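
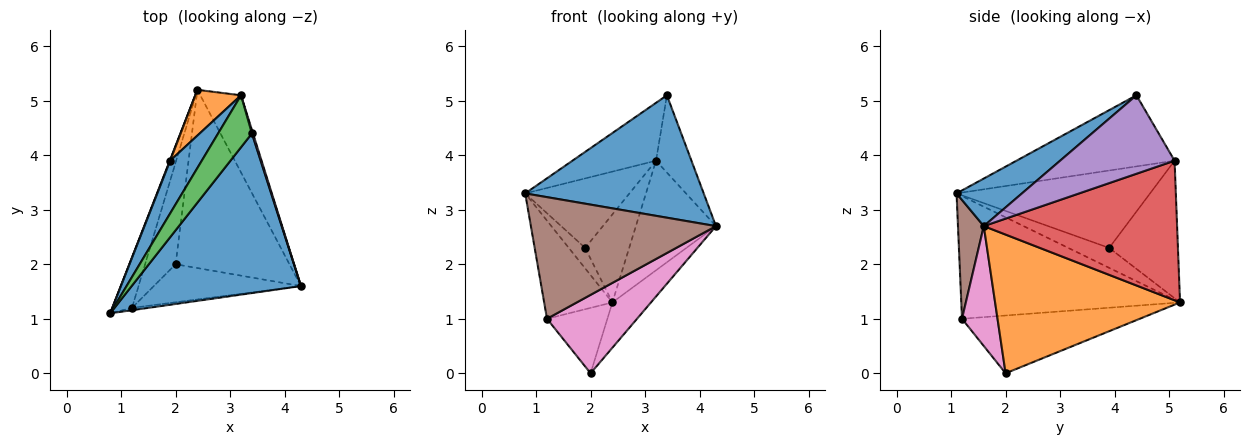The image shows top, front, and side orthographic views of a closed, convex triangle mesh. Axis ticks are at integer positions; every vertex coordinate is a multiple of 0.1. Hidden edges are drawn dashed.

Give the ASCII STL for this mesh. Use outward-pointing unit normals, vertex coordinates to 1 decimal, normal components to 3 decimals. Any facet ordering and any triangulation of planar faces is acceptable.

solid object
 facet normal 0.218 -0.594 0.775
  outer loop
   vertex 3.4 4.4 5.1
   vertex 0.8 1.1 3.3
   vertex 4.3 1.6 2.7
  endloop
 endfacet
 facet normal 0.763 0.159 -0.626
  outer loop
   vertex 2.0 2.0 0.0
   vertex 2.4 5.2 1.3
   vertex 4.3 1.6 2.7
  endloop
 endfacet
 facet normal -0.815 0.431 0.387
  outer loop
   vertex 3.2 5.1 3.9
   vertex 0.8 1.1 3.3
   vertex 3.4 4.4 5.1
  endloop
 endfacet
 facet normal 0.892 0.370 -0.260
  outer loop
   vertex 3.2 5.1 3.9
   vertex 4.3 1.6 2.7
   vertex 2.4 5.2 1.3
  endloop
 endfacet
 facet normal 0.955 0.296 0.013
  outer loop
   vertex 3.2 5.1 3.9
   vertex 3.4 4.4 5.1
   vertex 4.3 1.6 2.7
  endloop
 endfacet
 facet normal 0.138 -0.990 -0.019
  outer loop
   vertex 1.2 1.2 1.0
   vertex 4.3 1.6 2.7
   vertex 0.8 1.1 3.3
  endloop
 endfacet
 facet normal 0.335 -0.848 -0.411
  outer loop
   vertex 1.2 1.2 1.0
   vertex 2.0 2.0 0.0
   vertex 4.3 1.6 2.7
  endloop
 endfacet
 facet normal -0.944 0.294 -0.151
  outer loop
   vertex 1.2 1.2 1.0
   vertex 0.8 1.1 3.3
   vertex 2.4 5.2 1.3
  endloop
 endfacet
 facet normal -0.847 0.288 -0.447
  outer loop
   vertex 1.2 1.2 1.0
   vertex 2.4 5.2 1.3
   vertex 2.0 2.0 0.0
  endloop
 endfacet
 facet normal -0.928 0.371 0.019
  outer loop
   vertex 1.9 3.9 2.3
   vertex 2.4 5.2 1.3
   vertex 0.8 1.1 3.3
  endloop
 endfacet
 facet normal -0.828 0.446 0.338
  outer loop
   vertex 1.9 3.9 2.3
   vertex 0.8 1.1 3.3
   vertex 3.2 5.1 3.9
  endloop
 endfacet
 facet normal -0.811 0.519 0.270
  outer loop
   vertex 1.9 3.9 2.3
   vertex 3.2 5.1 3.9
   vertex 2.4 5.2 1.3
  endloop
 endfacet
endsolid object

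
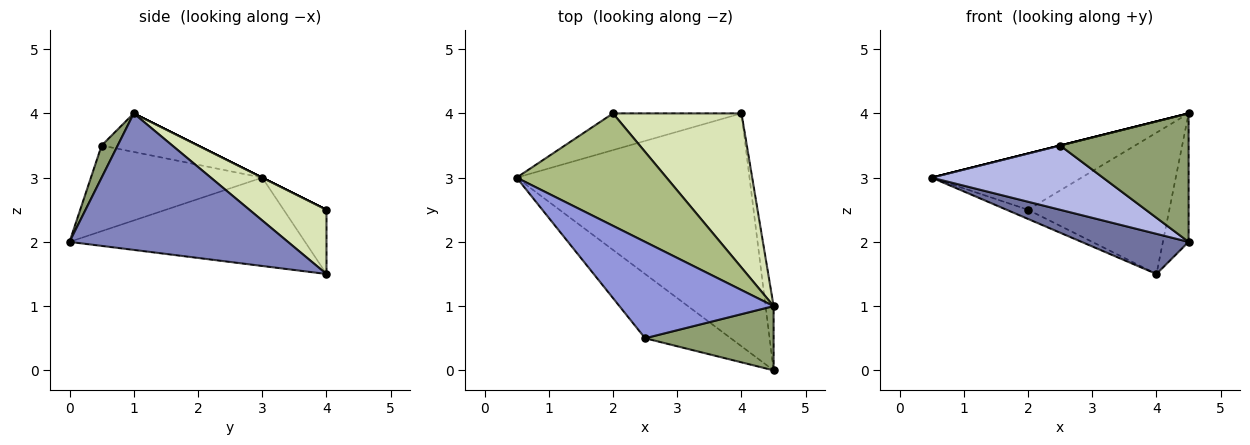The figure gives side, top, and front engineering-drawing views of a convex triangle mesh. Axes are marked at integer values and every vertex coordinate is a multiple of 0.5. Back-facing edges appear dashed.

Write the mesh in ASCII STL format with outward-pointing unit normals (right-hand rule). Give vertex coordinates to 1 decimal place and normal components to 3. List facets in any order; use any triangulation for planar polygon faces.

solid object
 facet normal -0.350 -0.159 -0.923
  outer loop
   vertex 4.5 0.0 2.0
   vertex 0.5 3.0 3.0
   vertex 4.0 4.0 1.5
  endloop
 endfacet
 facet normal 0.991 0.117 -0.058
  outer loop
   vertex 4.5 0.0 2.0
   vertex 4.0 4.0 1.5
   vertex 4.5 1.0 4.0
  endloop
 endfacet
 facet normal -0.243 0.000 0.970
  outer loop
   vertex 2.5 0.5 3.5
   vertex 4.5 1.0 4.0
   vertex 0.5 3.0 3.0
  endloop
 endfacet
 facet normal -0.577 -0.577 -0.577
  outer loop
   vertex 2.5 0.5 3.5
   vertex 0.5 3.0 3.0
   vertex 4.5 0.0 2.0
  endloop
 endfacet
 facet normal 0.111 -0.889 0.444
  outer loop
   vertex 2.5 0.5 3.5
   vertex 4.5 0.0 2.0
   vertex 4.5 1.0 4.0
  endloop
 endfacet
 facet normal 0.000 0.447 0.894
  outer loop
   vertex 2.0 4.0 2.5
   vertex 0.5 3.0 3.0
   vertex 4.5 1.0 4.0
  endloop
 endfacet
 facet normal -0.436 0.218 -0.873
  outer loop
   vertex 2.0 4.0 2.5
   vertex 4.0 4.0 1.5
   vertex 0.5 3.0 3.0
  endloop
 endfacet
 facet normal 0.346 0.634 0.692
  outer loop
   vertex 2.0 4.0 2.5
   vertex 4.5 1.0 4.0
   vertex 4.0 4.0 1.5
  endloop
 endfacet
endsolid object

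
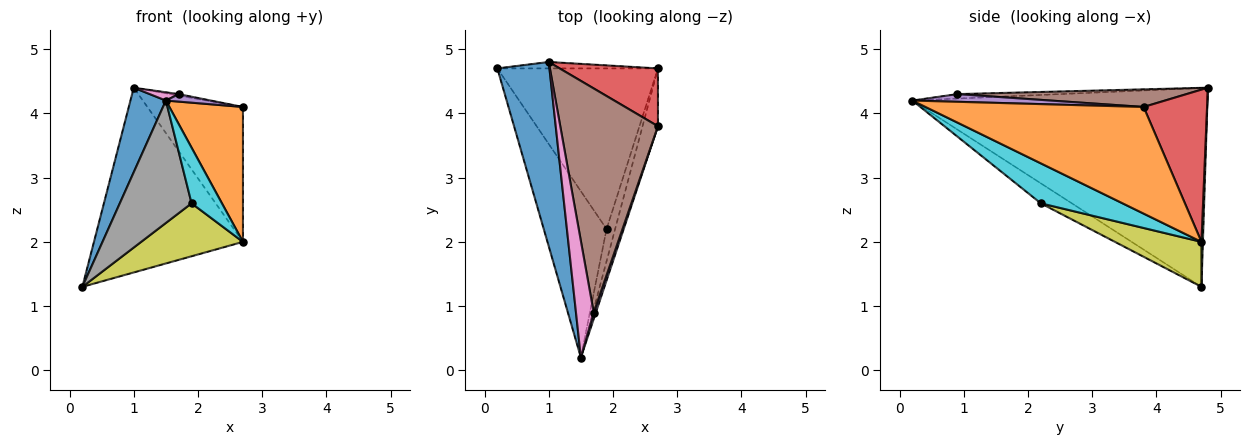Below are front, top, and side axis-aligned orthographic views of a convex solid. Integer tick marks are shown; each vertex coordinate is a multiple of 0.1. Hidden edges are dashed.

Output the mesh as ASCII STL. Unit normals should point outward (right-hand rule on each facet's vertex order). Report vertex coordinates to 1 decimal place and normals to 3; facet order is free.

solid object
 facet normal -0.961 -0.115 0.252
  outer loop
   vertex 1.0 4.8 4.4
   vertex 0.2 4.7 1.3
   vertex 1.5 0.2 4.2
  endloop
 endfacet
 facet normal 0.939 -0.317 -0.136
  outer loop
   vertex 2.7 4.7 2.0
   vertex 2.7 3.8 4.1
   vertex 1.5 0.2 4.2
  endloop
 endfacet
 facet normal 0.010 0.999 -0.035
  outer loop
   vertex 2.7 4.7 2.0
   vertex 0.2 4.7 1.3
   vertex 1.0 4.8 4.4
  endloop
 endfacet
 facet normal 0.521 0.785 0.336
  outer loop
   vertex 2.7 4.7 2.0
   vertex 1.0 4.8 4.4
   vertex 2.7 3.8 4.1
  endloop
 endfacet
 facet normal 0.919 -0.299 0.256
  outer loop
   vertex 1.7 0.9 4.3
   vertex 1.5 0.2 4.2
   vertex 2.7 3.8 4.1
  endloop
 endfacet
 facet normal 0.178 0.007 0.984
  outer loop
   vertex 1.7 0.9 4.3
   vertex 2.7 3.8 4.1
   vertex 1.0 4.8 4.4
  endloop
 endfacet
 facet normal -0.244 -0.069 0.967
  outer loop
   vertex 1.7 0.9 4.3
   vertex 1.0 4.8 4.4
   vertex 1.5 0.2 4.2
  endloop
 endfacet
 facet normal -0.248 -0.574 -0.780
  outer loop
   vertex 1.9 2.2 2.6
   vertex 1.5 0.2 4.2
   vertex 0.2 4.7 1.3
  endloop
 endfacet
 facet normal 0.257 -0.303 -0.918
  outer loop
   vertex 1.9 2.2 2.6
   vertex 0.2 4.7 1.3
   vertex 2.7 4.7 2.0
  endloop
 endfacet
 facet normal 0.919 -0.341 -0.197
  outer loop
   vertex 1.9 2.2 2.6
   vertex 2.7 4.7 2.0
   vertex 1.5 0.2 4.2
  endloop
 endfacet
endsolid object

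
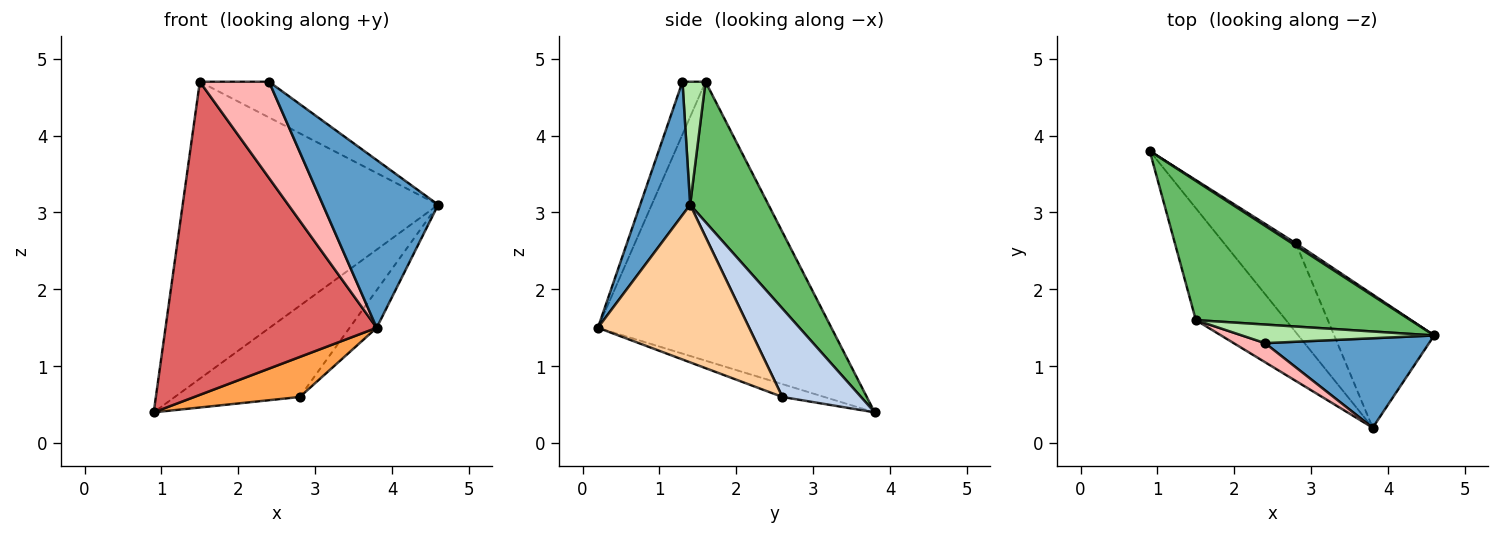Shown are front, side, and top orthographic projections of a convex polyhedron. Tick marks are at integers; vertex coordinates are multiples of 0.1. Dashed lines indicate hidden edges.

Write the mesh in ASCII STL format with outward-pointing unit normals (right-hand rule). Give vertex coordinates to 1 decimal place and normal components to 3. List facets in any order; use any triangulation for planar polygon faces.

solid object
 facet normal 0.357 -0.824 0.440
  outer loop
   vertex 2.4 1.3 4.7
   vertex 3.8 0.2 1.5
   vertex 4.6 1.4 3.1
  endloop
 endfacet
 facet normal 0.532 0.846 0.023
  outer loop
   vertex 2.8 2.6 0.6
   vertex 0.9 3.8 0.4
   vertex 4.6 1.4 3.1
  endloop
 endfacet
 facet normal -0.161 -0.405 -0.900
  outer loop
   vertex 2.8 2.6 0.6
   vertex 3.8 0.2 1.5
   vertex 0.9 3.8 0.4
  endloop
 endfacet
 facet normal 0.835 0.149 -0.530
  outer loop
   vertex 2.8 2.6 0.6
   vertex 4.6 1.4 3.1
   vertex 3.8 0.2 1.5
  endloop
 endfacet
 facet normal 0.267 0.872 0.409
  outer loop
   vertex 1.5 1.6 4.7
   vertex 4.6 1.4 3.1
   vertex 0.9 3.8 0.4
  endloop
 endfacet
 facet normal 0.284 0.851 0.443
  outer loop
   vertex 1.5 1.6 4.7
   vertex 2.4 1.3 4.7
   vertex 4.6 1.4 3.1
  endloop
 endfacet
 facet normal -0.721 -0.652 -0.233
  outer loop
   vertex 1.5 1.6 4.7
   vertex 0.9 3.8 0.4
   vertex 3.8 0.2 1.5
  endloop
 endfacet
 facet normal -0.311 -0.932 0.185
  outer loop
   vertex 1.5 1.6 4.7
   vertex 3.8 0.2 1.5
   vertex 2.4 1.3 4.7
  endloop
 endfacet
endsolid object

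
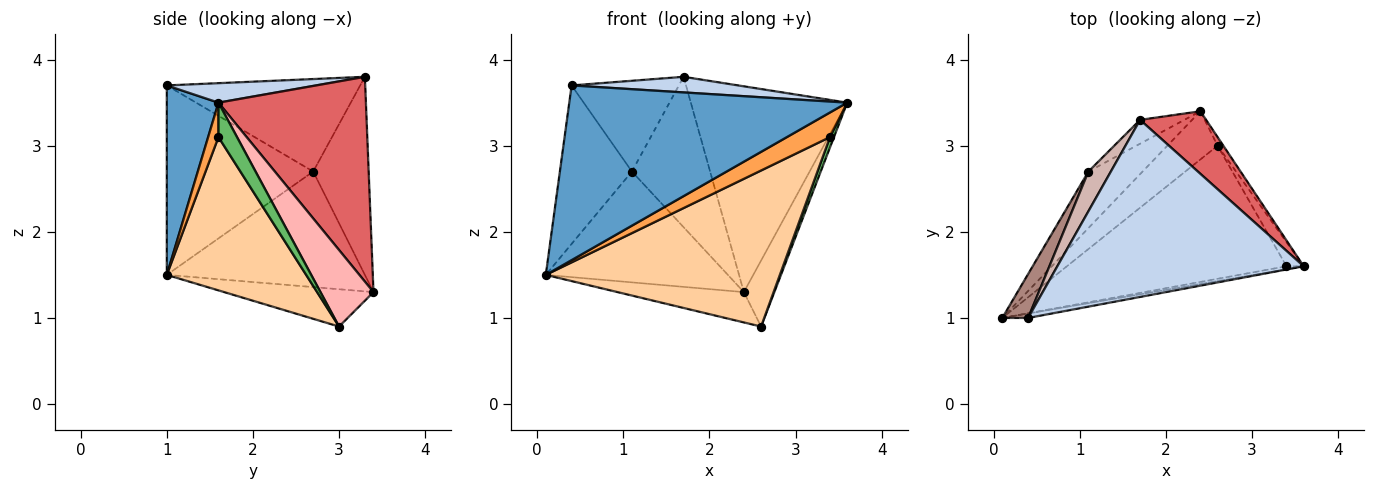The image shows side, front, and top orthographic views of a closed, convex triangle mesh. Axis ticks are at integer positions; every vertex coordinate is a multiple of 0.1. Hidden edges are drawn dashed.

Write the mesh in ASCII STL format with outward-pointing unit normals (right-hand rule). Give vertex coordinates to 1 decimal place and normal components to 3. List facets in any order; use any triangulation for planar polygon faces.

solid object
 facet normal 0.183 -0.983 -0.025
  outer loop
   vertex 0.4 1.0 3.7
   vertex 0.1 1.0 1.5
   vertex 3.6 1.6 3.5
  endloop
 endfacet
 facet normal 0.078 -0.088 0.993
  outer loop
   vertex 0.4 1.0 3.7
   vertex 3.6 1.6 3.5
   vertex 1.7 3.3 3.8
  endloop
 endfacet
 facet normal 0.232 -0.966 -0.116
  outer loop
   vertex 3.4 1.6 3.1
   vertex 3.6 1.6 3.5
   vertex 0.1 1.0 1.5
  endloop
 endfacet
 facet normal 0.413 -0.693 -0.591
  outer loop
   vertex 3.4 1.6 3.1
   vertex 0.1 1.0 1.5
   vertex 2.6 3.0 0.9
  endloop
 endfacet
 facet normal 0.878 -0.188 -0.439
  outer loop
   vertex 3.4 1.6 3.1
   vertex 2.6 3.0 0.9
   vertex 3.6 1.6 3.5
  endloop
 endfacet
 facet normal -0.532 0.450 -0.717
  outer loop
   vertex 2.4 3.4 1.3
   vertex 2.6 3.0 0.9
   vertex 0.1 1.0 1.5
  endloop
 endfacet
 facet normal 0.670 0.710 0.216
  outer loop
   vertex 2.4 3.4 1.3
   vertex 1.7 3.3 3.8
   vertex 3.6 1.6 3.5
  endloop
 endfacet
 facet normal 0.865 0.497 -0.065
  outer loop
   vertex 2.4 3.4 1.3
   vertex 3.6 1.6 3.5
   vertex 2.6 3.0 0.9
  endloop
 endfacet
 facet normal -0.696 0.640 -0.326
  outer loop
   vertex 1.1 2.7 2.7
   vertex 2.4 3.4 1.3
   vertex 0.1 1.0 1.5
  endloop
 endfacet
 facet normal -0.574 0.809 -0.128
  outer loop
   vertex 1.1 2.7 2.7
   vertex 1.7 3.3 3.8
   vertex 2.4 3.4 1.3
  endloop
 endfacet
 facet normal -0.891 0.438 0.121
  outer loop
   vertex 1.1 2.7 2.7
   vertex 0.1 1.0 1.5
   vertex 0.4 1.0 3.7
  endloop
 endfacet
 facet normal -0.855 0.474 0.208
  outer loop
   vertex 1.1 2.7 2.7
   vertex 0.4 1.0 3.7
   vertex 1.7 3.3 3.8
  endloop
 endfacet
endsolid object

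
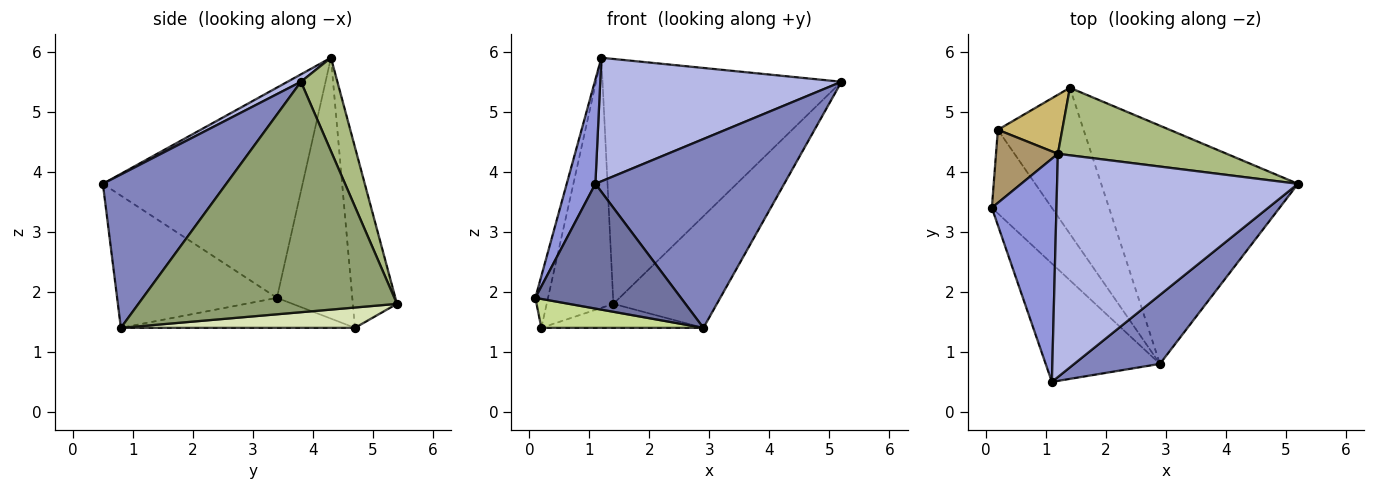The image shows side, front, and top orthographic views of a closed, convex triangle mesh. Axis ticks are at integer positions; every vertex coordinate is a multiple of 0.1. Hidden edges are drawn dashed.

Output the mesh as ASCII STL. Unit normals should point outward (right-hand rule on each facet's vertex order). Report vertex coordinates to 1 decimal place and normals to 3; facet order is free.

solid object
 facet normal -0.623 -0.568 -0.538
  outer loop
   vertex 2.9 0.8 1.4
   vertex 1.1 0.5 3.8
   vertex 0.1 3.4 1.9
  endloop
 endfacet
 facet normal 0.523 -0.801 0.292
  outer loop
   vertex 2.9 0.8 1.4
   vertex 5.2 3.8 5.5
   vertex 1.1 0.5 3.8
  endloop
 endfacet
 facet normal -0.947 -0.136 0.291
  outer loop
   vertex 1.2 4.3 5.9
   vertex 0.1 3.4 1.9
   vertex 1.1 0.5 3.8
  endloop
 endfacet
 facet normal 0.027 -0.484 0.875
  outer loop
   vertex 1.2 4.3 5.9
   vertex 1.1 0.5 3.8
   vertex 5.2 3.8 5.5
  endloop
 endfacet
 facet normal 0.728 0.291 -0.621
  outer loop
   vertex 1.4 5.4 1.8
   vertex 5.2 3.8 5.5
   vertex 2.9 0.8 1.4
  endloop
 endfacet
 facet normal 0.146 0.954 0.263
  outer loop
   vertex 1.4 5.4 1.8
   vertex 1.2 4.3 5.9
   vertex 5.2 3.8 5.5
  endloop
 endfacet
 facet normal -0.427 -0.296 -0.854
  outer loop
   vertex 0.2 4.7 1.4
   vertex 2.9 0.8 1.4
   vertex 0.1 3.4 1.9
  endloop
 endfacet
 facet normal 0.228 0.158 -0.961
  outer loop
   vertex 0.2 4.7 1.4
   vertex 1.4 5.4 1.8
   vertex 2.9 0.8 1.4
  endloop
 endfacet
 facet normal -0.960 0.161 0.228
  outer loop
   vertex 0.2 4.7 1.4
   vertex 0.1 3.4 1.9
   vertex 1.2 4.3 5.9
  endloop
 endfacet
 facet normal -0.542 0.818 0.193
  outer loop
   vertex 0.2 4.7 1.4
   vertex 1.2 4.3 5.9
   vertex 1.4 5.4 1.8
  endloop
 endfacet
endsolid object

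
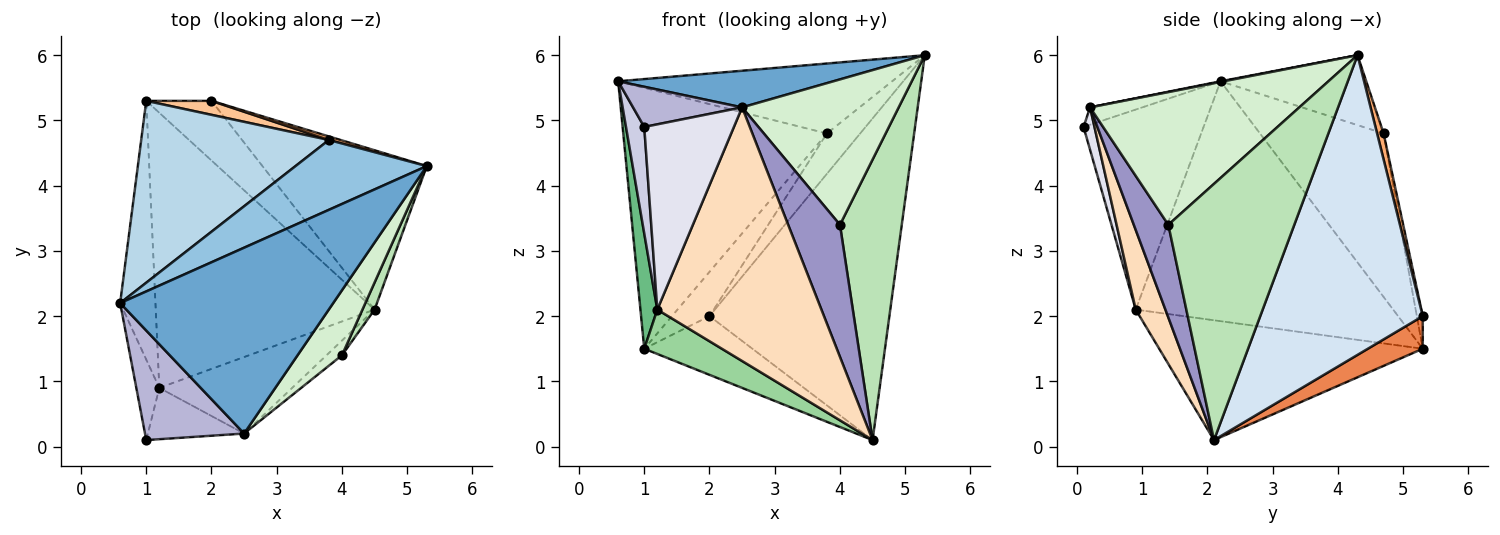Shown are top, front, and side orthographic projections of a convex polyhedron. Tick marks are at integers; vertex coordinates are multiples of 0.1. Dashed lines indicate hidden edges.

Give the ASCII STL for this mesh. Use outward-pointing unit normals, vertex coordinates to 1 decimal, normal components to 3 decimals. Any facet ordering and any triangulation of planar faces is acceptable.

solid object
 facet normal 0.003 -0.193 0.981
  outer loop
   vertex 2.5 0.2 5.2
   vertex 5.3 4.3 6.0
   vertex 0.6 2.2 5.6
  endloop
 endfacet
 facet normal -0.352 0.662 0.661
  outer loop
   vertex 3.8 4.7 4.8
   vertex 0.6 2.2 5.6
   vertex 5.3 4.3 6.0
  endloop
 endfacet
 facet normal -0.446 0.734 0.512
  outer loop
   vertex 3.8 4.7 4.8
   vertex 1.0 5.3 1.5
   vertex 0.6 2.2 5.6
  endloop
 endfacet
 facet normal 0.629 0.696 -0.345
  outer loop
   vertex 2.0 5.3 2.0
   vertex 5.3 4.3 6.0
   vertex 4.5 2.1 0.1
  endloop
 endfacet
 facet normal 0.336 0.661 -0.671
  outer loop
   vertex 2.0 5.3 2.0
   vertex 4.5 2.1 0.1
   vertex 1.0 5.3 1.5
  endloop
 endfacet
 facet normal 0.192 0.978 0.086
  outer loop
   vertex 2.0 5.3 2.0
   vertex 3.8 4.7 4.8
   vertex 5.3 4.3 6.0
  endloop
 endfacet
 facet normal -0.149 0.943 0.298
  outer loop
   vertex 2.0 5.3 2.0
   vertex 1.0 5.3 1.5
   vertex 3.8 4.7 4.8
  endloop
 endfacet
 facet normal 0.171 -0.943 -0.285
  outer loop
   vertex 1.2 0.9 2.1
   vertex 4.5 2.1 0.1
   vertex 2.5 0.2 5.2
  endloop
 endfacet
 facet normal -0.987 -0.065 -0.145
  outer loop
   vertex 1.2 0.9 2.1
   vertex 0.6 2.2 5.6
   vertex 1.0 5.3 1.5
  endloop
 endfacet
 facet normal -0.475 -0.140 -0.869
  outer loop
   vertex 1.2 0.9 2.1
   vertex 1.0 5.3 1.5
   vertex 4.5 2.1 0.1
  endloop
 endfacet
 facet normal 0.897 -0.440 0.043
  outer loop
   vertex 4.0 1.4 3.4
   vertex 4.5 2.1 0.1
   vertex 5.3 4.3 6.0
  endloop
 endfacet
 facet normal 0.773 -0.579 0.259
  outer loop
   vertex 4.0 1.4 3.4
   vertex 5.3 4.3 6.0
   vertex 2.5 0.2 5.2
  endloop
 endfacet
 facet normal 0.552 -0.829 -0.092
  outer loop
   vertex 4.0 1.4 3.4
   vertex 2.5 0.2 5.2
   vertex 4.5 2.1 0.1
  endloop
 endfacet
 facet normal -0.163 -0.340 0.926
  outer loop
   vertex 1.0 0.1 4.9
   vertex 2.5 0.2 5.2
   vertex 0.6 2.2 5.6
  endloop
 endfacet
 facet normal -0.982 -0.149 -0.113
  outer loop
   vertex 1.0 0.1 4.9
   vertex 0.6 2.2 5.6
   vertex 1.2 0.9 2.1
  endloop
 endfacet
 facet normal 0.117 -0.957 -0.265
  outer loop
   vertex 1.0 0.1 4.9
   vertex 1.2 0.9 2.1
   vertex 2.5 0.2 5.2
  endloop
 endfacet
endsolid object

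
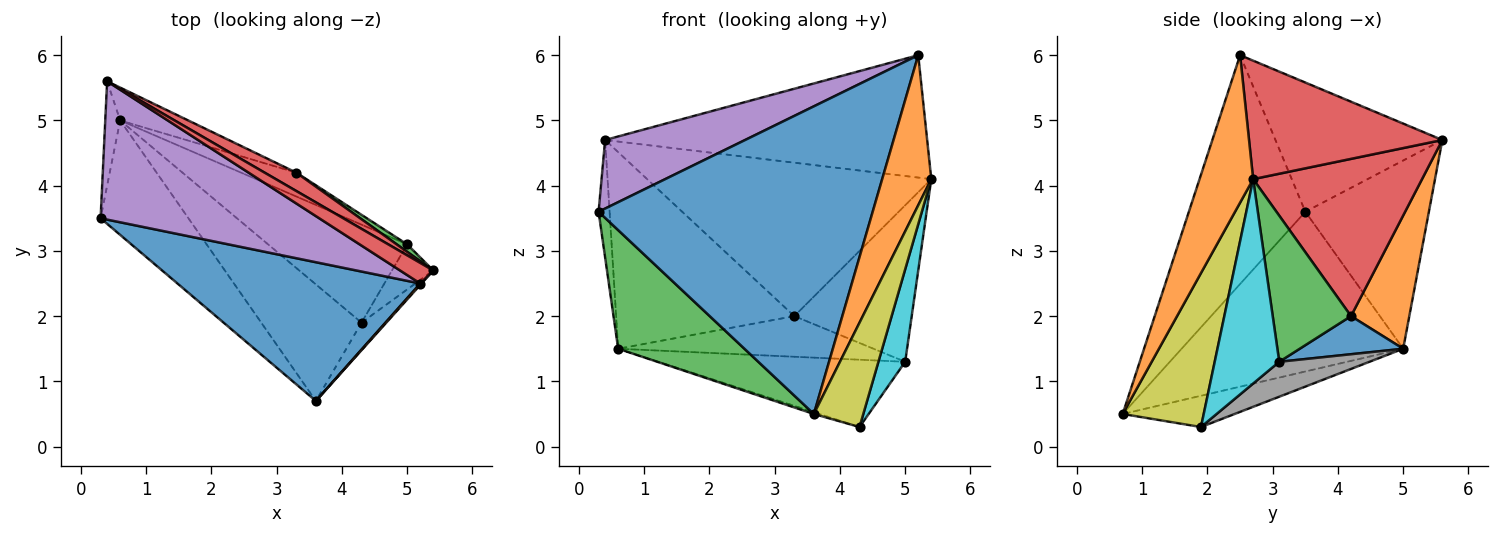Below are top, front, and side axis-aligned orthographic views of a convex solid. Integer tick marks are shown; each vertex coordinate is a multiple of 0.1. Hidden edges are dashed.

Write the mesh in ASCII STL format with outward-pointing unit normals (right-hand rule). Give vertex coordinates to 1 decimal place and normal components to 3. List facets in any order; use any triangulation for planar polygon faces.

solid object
 facet normal -0.361 -0.850 0.383
  outer loop
   vertex 5.2 2.5 6.0
   vertex 0.3 3.5 3.6
   vertex 3.6 0.7 0.5
  endloop
 endfacet
 facet normal 0.737 -0.675 0.007
  outer loop
   vertex 5.2 2.5 6.0
   vertex 3.6 0.7 0.5
   vertex 5.4 2.7 4.1
  endloop
 endfacet
 facet normal -0.784 -0.447 -0.431
  outer loop
   vertex 0.6 5.0 1.5
   vertex 3.6 0.7 0.5
   vertex 0.3 3.5 3.6
  endloop
 endfacet
 facet normal 0.509 0.849 0.143
  outer loop
   vertex 0.4 5.6 4.7
   vertex 5.2 2.5 6.0
   vertex 5.4 2.7 4.1
  endloop
 endfacet
 facet normal -0.468 -0.392 0.792
  outer loop
   vertex 0.4 5.6 4.7
   vertex 0.3 3.5 3.6
   vertex 5.2 2.5 6.0
  endloop
 endfacet
 facet normal -0.993 0.088 -0.079
  outer loop
   vertex 0.4 5.6 4.7
   vertex 0.6 5.0 1.5
   vertex 0.3 3.5 3.6
  endloop
 endfacet
 facet normal -0.298 0.014 -0.955
  outer loop
   vertex 4.3 1.9 0.3
   vertex 3.6 0.7 0.5
   vertex 0.6 5.0 1.5
  endloop
 endfacet
 facet normal 0.203 0.554 -0.807
  outer loop
   vertex 4.3 1.9 0.3
   vertex 0.6 5.0 1.5
   vertex 5.0 3.1 1.3
  endloop
 endfacet
 facet normal 0.846 -0.516 -0.136
  outer loop
   vertex 4.3 1.9 0.3
   vertex 5.4 2.7 4.1
   vertex 3.6 0.7 0.5
  endloop
 endfacet
 facet normal 0.908 -0.377 -0.184
  outer loop
   vertex 4.3 1.9 0.3
   vertex 5.0 3.1 1.3
   vertex 5.4 2.7 4.1
  endloop
 endfacet
 facet normal 0.330 0.814 -0.478
  outer loop
   vertex 3.3 4.2 2.0
   vertex 5.0 3.1 1.3
   vertex 0.6 5.0 1.5
  endloop
 endfacet
 facet normal 0.307 0.939 -0.157
  outer loop
   vertex 3.3 4.2 2.0
   vertex 0.6 5.0 1.5
   vertex 0.4 5.6 4.7
  endloop
 endfacet
 facet normal 0.554 0.831 0.040
  outer loop
   vertex 3.3 4.2 2.0
   vertex 5.4 2.7 4.1
   vertex 5.0 3.1 1.3
  endloop
 endfacet
 facet normal 0.508 0.855 0.103
  outer loop
   vertex 3.3 4.2 2.0
   vertex 0.4 5.6 4.7
   vertex 5.4 2.7 4.1
  endloop
 endfacet
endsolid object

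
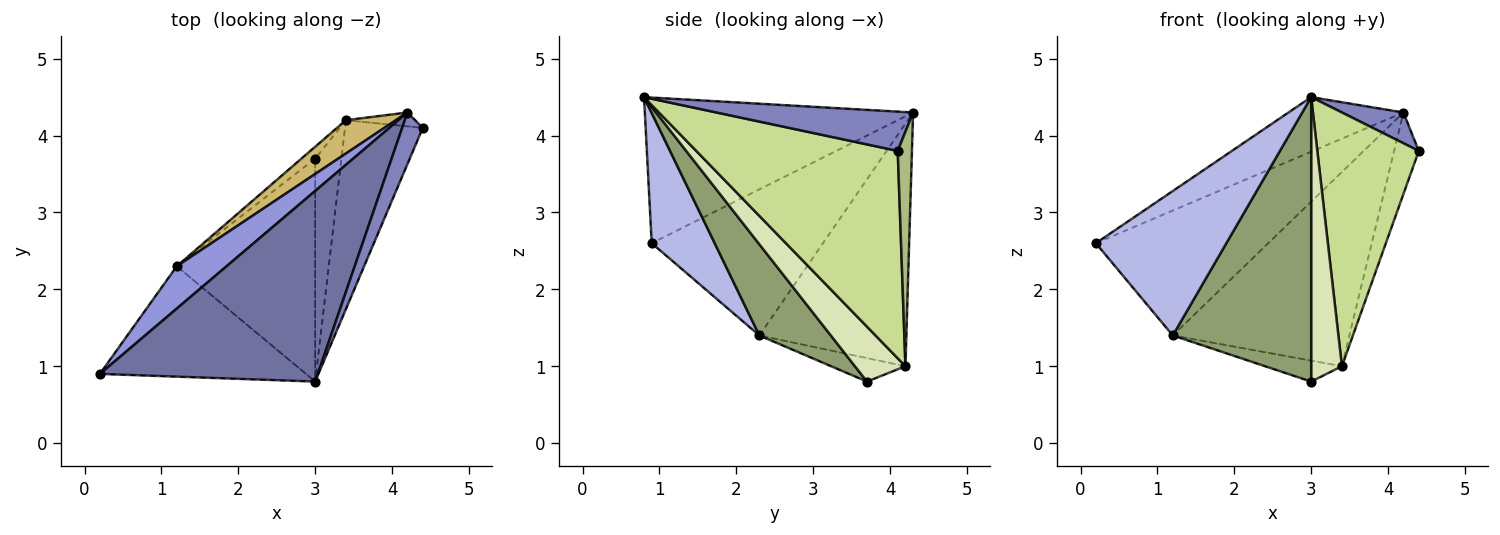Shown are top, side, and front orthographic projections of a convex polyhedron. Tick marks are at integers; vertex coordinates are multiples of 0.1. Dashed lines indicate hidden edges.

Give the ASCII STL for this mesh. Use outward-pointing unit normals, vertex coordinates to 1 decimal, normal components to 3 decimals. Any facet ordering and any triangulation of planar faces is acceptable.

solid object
 facet normal -0.541 0.232 0.809
  outer loop
   vertex 4.2 4.3 4.3
   vertex 0.2 0.9 2.6
   vertex 3.0 0.8 4.5
  endloop
 endfacet
 facet normal 0.853 -0.267 0.448
  outer loop
   vertex 4.2 4.3 4.3
   vertex 3.0 0.8 4.5
   vertex 4.4 4.1 3.8
  endloop
 endfacet
 facet normal -0.685 0.690 0.233
  outer loop
   vertex 1.2 2.3 1.4
   vertex 0.2 0.9 2.6
   vertex 4.2 4.3 4.3
  endloop
 endfacet
 facet normal 0.358 -0.742 -0.567
  outer loop
   vertex 1.2 2.3 1.4
   vertex 3.0 0.8 4.5
   vertex 0.2 0.9 2.6
  endloop
 endfacet
 facet normal 0.377 -0.729 -0.571
  outer loop
   vertex 1.2 2.3 1.4
   vertex 3.0 3.7 0.8
   vertex 3.0 0.8 4.5
  endloop
 endfacet
 facet normal 0.493 0.857 -0.146
  outer loop
   vertex 3.4 4.2 1.0
   vertex 4.2 4.3 4.3
   vertex 4.4 4.1 3.8
  endloop
 endfacet
 facet normal 0.847 -0.427 -0.318
  outer loop
   vertex 3.4 4.2 1.0
   vertex 4.4 4.1 3.8
   vertex 3.0 0.8 4.5
  endloop
 endfacet
 facet normal 0.791 -0.482 -0.378
  outer loop
   vertex 3.4 4.2 1.0
   vertex 3.0 0.8 4.5
   vertex 3.0 3.7 0.8
  endloop
 endfacet
 facet normal -0.644 0.666 -0.377
  outer loop
   vertex 3.4 4.2 1.0
   vertex 3.0 3.7 0.8
   vertex 1.2 2.3 1.4
  endloop
 endfacet
 facet normal -0.634 0.762 0.131
  outer loop
   vertex 3.4 4.2 1.0
   vertex 1.2 2.3 1.4
   vertex 4.2 4.3 4.3
  endloop
 endfacet
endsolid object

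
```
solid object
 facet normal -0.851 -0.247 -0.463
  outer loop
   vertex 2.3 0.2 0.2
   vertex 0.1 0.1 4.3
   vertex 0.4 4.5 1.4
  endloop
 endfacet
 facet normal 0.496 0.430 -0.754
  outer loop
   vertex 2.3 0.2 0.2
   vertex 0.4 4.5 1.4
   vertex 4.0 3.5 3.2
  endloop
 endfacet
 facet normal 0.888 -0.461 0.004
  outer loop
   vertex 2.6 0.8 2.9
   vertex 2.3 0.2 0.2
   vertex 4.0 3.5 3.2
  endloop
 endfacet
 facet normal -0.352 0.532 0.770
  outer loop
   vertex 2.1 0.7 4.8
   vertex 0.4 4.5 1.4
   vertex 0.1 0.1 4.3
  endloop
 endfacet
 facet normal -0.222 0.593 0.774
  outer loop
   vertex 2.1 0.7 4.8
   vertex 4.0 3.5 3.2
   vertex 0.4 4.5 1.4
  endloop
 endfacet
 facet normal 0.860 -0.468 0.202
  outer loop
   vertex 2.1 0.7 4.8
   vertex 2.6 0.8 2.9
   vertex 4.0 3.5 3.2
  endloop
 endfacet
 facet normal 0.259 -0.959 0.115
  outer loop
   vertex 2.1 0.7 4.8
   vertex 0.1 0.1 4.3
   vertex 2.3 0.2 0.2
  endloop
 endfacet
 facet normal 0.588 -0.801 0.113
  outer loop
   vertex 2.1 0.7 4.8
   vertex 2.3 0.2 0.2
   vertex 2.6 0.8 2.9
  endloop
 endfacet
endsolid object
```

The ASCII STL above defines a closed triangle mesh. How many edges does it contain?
12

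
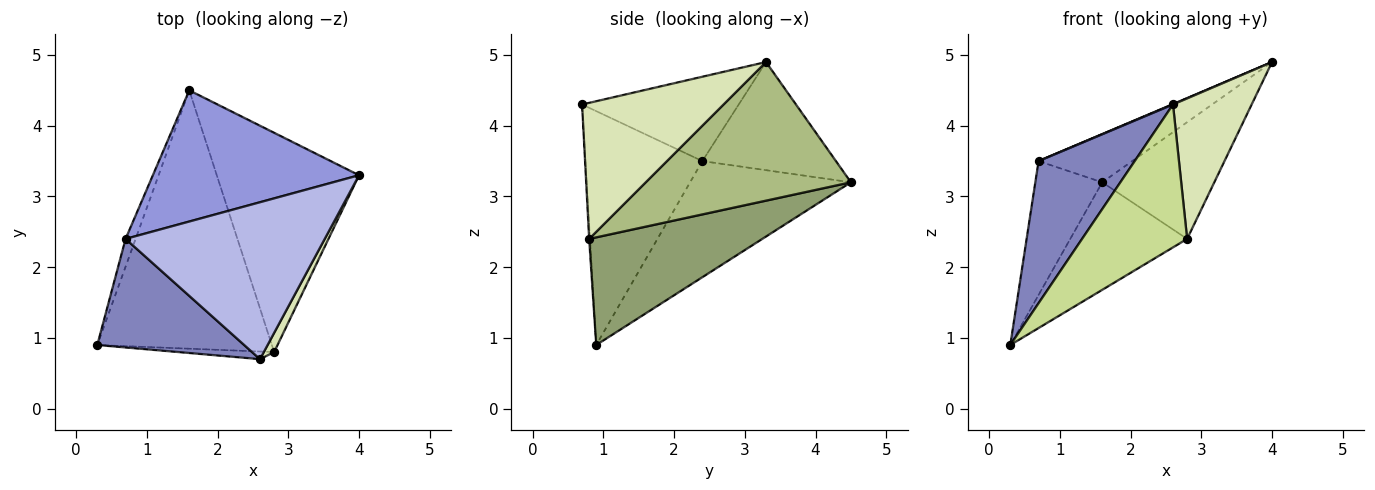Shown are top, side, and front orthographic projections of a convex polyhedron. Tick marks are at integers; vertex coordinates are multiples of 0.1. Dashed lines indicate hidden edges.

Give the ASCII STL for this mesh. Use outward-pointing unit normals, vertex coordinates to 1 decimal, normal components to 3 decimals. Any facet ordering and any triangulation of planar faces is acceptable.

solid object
 facet normal -0.920 0.383 -0.079
  outer loop
   vertex 0.7 2.4 3.5
   vertex 1.6 4.5 3.2
   vertex 0.3 0.9 0.9
  endloop
 endfacet
 facet normal -0.695 -0.571 0.437
  outer loop
   vertex 0.7 2.4 3.5
   vertex 0.3 0.9 0.9
   vertex 2.6 0.7 4.3
  endloop
 endfacet
 facet normal -0.442 0.310 0.842
  outer loop
   vertex 0.7 2.4 3.5
   vertex 4.0 3.3 4.9
   vertex 1.6 4.5 3.2
  endloop
 endfacet
 facet normal -0.390 -0.003 0.921
  outer loop
   vertex 0.7 2.4 3.5
   vertex 2.6 0.7 4.3
   vertex 4.0 3.3 4.9
  endloop
 endfacet
 facet normal 0.495 0.334 -0.802
  outer loop
   vertex 2.8 0.8 2.4
   vertex 0.3 0.9 0.9
   vertex 1.6 4.5 3.2
  endloop
 endfacet
 facet normal 0.652 0.356 -0.669
  outer loop
   vertex 2.8 0.8 2.4
   vertex 1.6 4.5 3.2
   vertex 4.0 3.3 4.9
  endloop
 endfacet
 facet normal -0.008 -0.999 -0.053
  outer loop
   vertex 2.8 0.8 2.4
   vertex 2.6 0.7 4.3
   vertex 0.3 0.9 0.9
  endloop
 endfacet
 facet normal 0.872 -0.485 0.066
  outer loop
   vertex 2.8 0.8 2.4
   vertex 4.0 3.3 4.9
   vertex 2.6 0.7 4.3
  endloop
 endfacet
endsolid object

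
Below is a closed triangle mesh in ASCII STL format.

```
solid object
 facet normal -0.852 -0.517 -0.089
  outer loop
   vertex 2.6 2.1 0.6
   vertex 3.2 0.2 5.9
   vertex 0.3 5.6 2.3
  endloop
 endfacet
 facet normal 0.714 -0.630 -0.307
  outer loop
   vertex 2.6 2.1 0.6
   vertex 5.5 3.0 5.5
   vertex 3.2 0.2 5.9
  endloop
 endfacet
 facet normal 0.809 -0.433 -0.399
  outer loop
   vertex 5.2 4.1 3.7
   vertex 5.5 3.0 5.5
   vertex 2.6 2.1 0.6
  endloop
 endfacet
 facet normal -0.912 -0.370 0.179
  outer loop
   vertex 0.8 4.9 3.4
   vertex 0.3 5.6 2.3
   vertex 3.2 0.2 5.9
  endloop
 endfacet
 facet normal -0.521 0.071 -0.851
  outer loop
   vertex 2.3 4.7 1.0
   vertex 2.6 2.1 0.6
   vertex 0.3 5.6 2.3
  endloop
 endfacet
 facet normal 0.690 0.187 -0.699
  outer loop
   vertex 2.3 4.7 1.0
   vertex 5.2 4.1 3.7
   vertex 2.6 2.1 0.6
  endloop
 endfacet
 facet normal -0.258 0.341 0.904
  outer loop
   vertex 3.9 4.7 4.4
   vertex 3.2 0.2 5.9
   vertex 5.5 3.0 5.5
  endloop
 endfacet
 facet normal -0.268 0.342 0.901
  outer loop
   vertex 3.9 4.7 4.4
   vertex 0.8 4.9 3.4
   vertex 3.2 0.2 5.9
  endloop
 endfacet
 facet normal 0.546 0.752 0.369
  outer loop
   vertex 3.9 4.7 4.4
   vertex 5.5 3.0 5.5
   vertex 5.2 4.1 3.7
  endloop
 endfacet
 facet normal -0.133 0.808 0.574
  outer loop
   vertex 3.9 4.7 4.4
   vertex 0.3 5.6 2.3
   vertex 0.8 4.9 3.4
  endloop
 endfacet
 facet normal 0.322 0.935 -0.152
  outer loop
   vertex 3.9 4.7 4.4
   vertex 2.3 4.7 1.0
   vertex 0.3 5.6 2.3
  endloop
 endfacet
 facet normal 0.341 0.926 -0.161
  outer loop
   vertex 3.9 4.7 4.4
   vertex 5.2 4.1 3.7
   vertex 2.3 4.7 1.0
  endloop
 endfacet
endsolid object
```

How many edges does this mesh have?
18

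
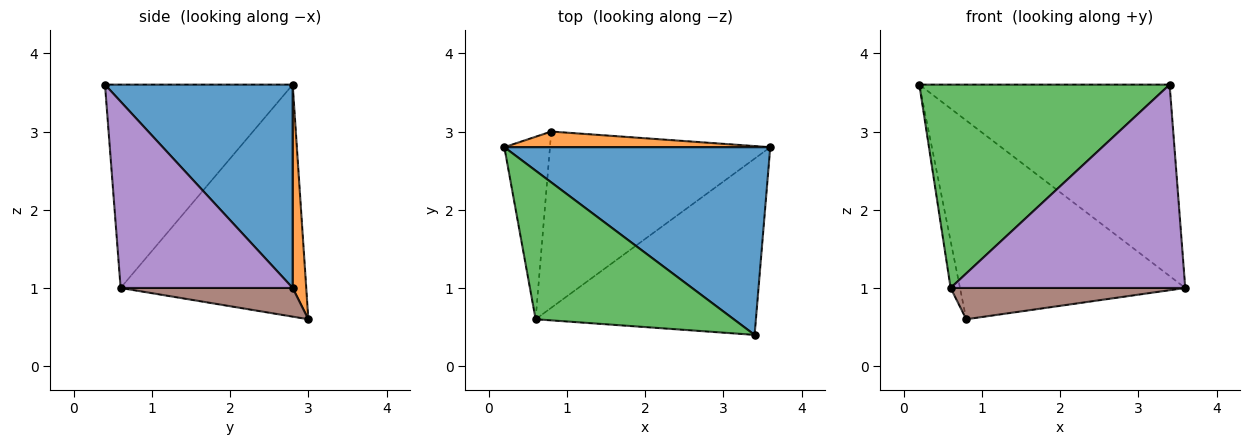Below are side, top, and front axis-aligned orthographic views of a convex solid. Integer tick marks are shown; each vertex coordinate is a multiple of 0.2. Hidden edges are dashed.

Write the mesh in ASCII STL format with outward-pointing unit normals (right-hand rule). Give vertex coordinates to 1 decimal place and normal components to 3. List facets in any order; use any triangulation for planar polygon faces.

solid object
 facet normal 0.472 0.629 0.617
  outer loop
   vertex 3.4 0.4 3.6
   vertex 3.6 2.8 1.0
   vertex 0.2 2.8 3.6
  endloop
 endfacet
 facet normal 0.060 0.995 0.078
  outer loop
   vertex 0.8 3.0 0.6
   vertex 0.2 2.8 3.6
   vertex 3.6 2.8 1.0
  endloop
 endfacet
 facet normal -0.518 -0.691 0.505
  outer loop
   vertex 0.6 0.6 1.0
   vertex 3.4 0.4 3.6
   vertex 0.2 2.8 3.6
  endloop
 endfacet
 facet normal -0.980 0.050 -0.193
  outer loop
   vertex 0.6 0.6 1.0
   vertex 0.2 2.8 3.6
   vertex 0.8 3.0 0.6
  endloop
 endfacet
 facet normal 0.485 -0.661 -0.573
  outer loop
   vertex 0.6 0.6 1.0
   vertex 3.6 2.8 1.0
   vertex 3.4 0.4 3.6
  endloop
 endfacet
 facet normal 0.127 -0.173 -0.977
  outer loop
   vertex 0.6 0.6 1.0
   vertex 0.8 3.0 0.6
   vertex 3.6 2.8 1.0
  endloop
 endfacet
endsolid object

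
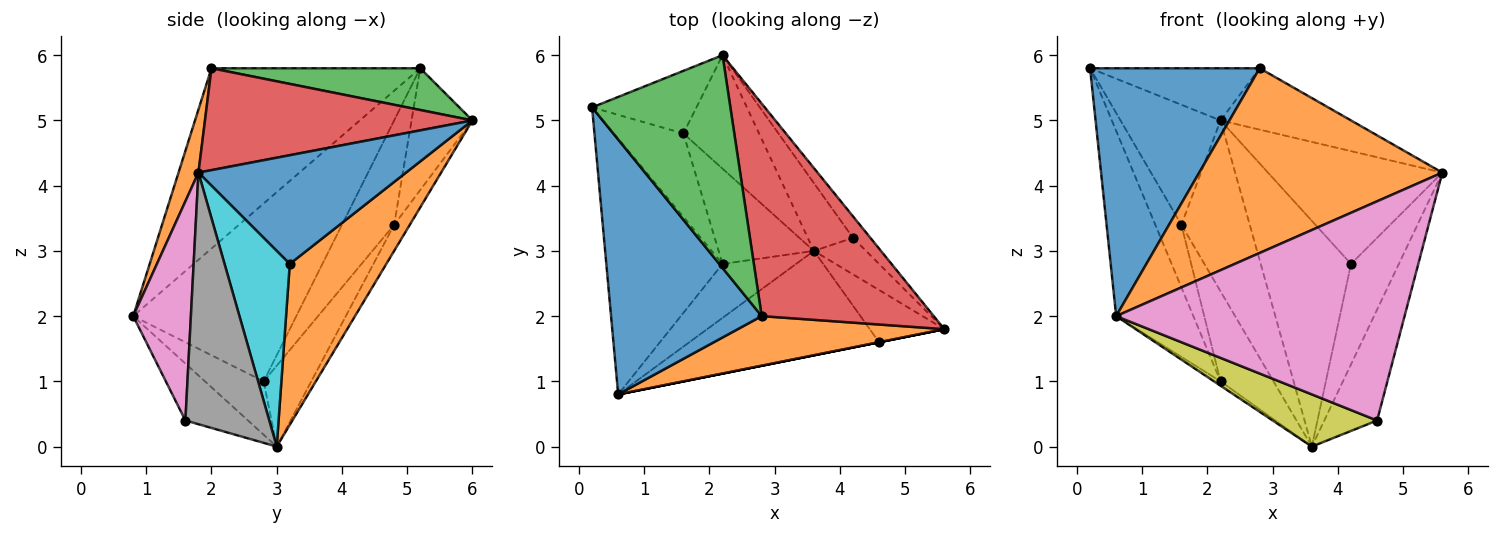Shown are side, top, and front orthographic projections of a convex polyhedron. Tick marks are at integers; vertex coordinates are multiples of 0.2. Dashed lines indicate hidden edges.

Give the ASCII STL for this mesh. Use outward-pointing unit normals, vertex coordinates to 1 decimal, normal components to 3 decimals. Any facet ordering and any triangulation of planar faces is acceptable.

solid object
 facet normal -0.651 -0.529 0.544
  outer loop
   vertex 2.8 2.0 5.8
   vertex 0.2 5.2 5.8
   vertex 0.6 0.8 2.0
  endloop
 endfacet
 facet normal 0.079 -0.963 0.258
  outer loop
   vertex 2.8 2.0 5.8
   vertex 0.6 0.8 2.0
   vertex 5.6 1.8 4.2
  endloop
 endfacet
 facet normal 0.281 0.229 0.932
  outer loop
   vertex 2.8 2.0 5.8
   vertex 2.2 6.0 5.0
   vertex 0.2 5.2 5.8
  endloop
 endfacet
 facet normal 0.494 0.241 0.835
  outer loop
   vertex 2.8 2.0 5.8
   vertex 5.6 1.8 4.2
   vertex 2.2 6.0 5.0
  endloop
 endfacet
 facet normal -0.778 0.368 -0.508
  outer loop
   vertex 2.2 2.8 1.0
   vertex 0.6 0.8 2.0
   vertex 0.2 5.2 5.8
  endloop
 endfacet
 facet normal -0.586 0.065 -0.808
  outer loop
   vertex 2.2 2.8 1.0
   vertex 3.6 3.0 0.0
   vertex 0.6 0.8 2.0
  endloop
 endfacet
 facet normal 0.196 -0.981 0.000
  outer loop
   vertex 4.6 1.6 0.4
   vertex 5.6 1.8 4.2
   vertex 0.6 0.8 2.0
  endloop
 endfacet
 facet normal 0.821 0.517 -0.243
  outer loop
   vertex 4.6 1.6 0.4
   vertex 3.6 3.0 0.0
   vertex 5.6 1.8 4.2
  endloop
 endfacet
 facet normal -0.259 -0.432 -0.864
  outer loop
   vertex 4.6 1.6 0.4
   vertex 0.6 0.8 2.0
   vertex 3.6 3.0 0.0
  endloop
 endfacet
 facet normal 0.788 0.578 -0.210
  outer loop
   vertex 4.2 3.2 2.8
   vertex 5.6 1.8 4.2
   vertex 3.6 3.0 0.0
  endloop
 endfacet
 facet normal 0.760 0.638 -0.122
  outer loop
   vertex 4.2 3.2 2.8
   vertex 2.2 6.0 5.0
   vertex 5.6 1.8 4.2
  endloop
 endfacet
 facet normal 0.715 0.669 -0.201
  outer loop
   vertex 4.2 3.2 2.8
   vertex 3.6 3.0 0.0
   vertex 2.2 6.0 5.0
  endloop
 endfacet
 facet normal -0.187 0.818 -0.543
  outer loop
   vertex 1.6 4.8 3.4
   vertex 2.2 6.0 5.0
   vertex 3.6 3.0 0.0
  endloop
 endfacet
 facet normal -0.525 0.585 -0.618
  outer loop
   vertex 1.6 4.8 3.4
   vertex 3.6 3.0 0.0
   vertex 2.2 2.8 1.0
  endloop
 endfacet
 facet normal -0.475 0.780 -0.407
  outer loop
   vertex 1.6 4.8 3.4
   vertex 0.2 5.2 5.8
   vertex 2.2 6.0 5.0
  endloop
 endfacet
 facet normal -0.768 0.384 -0.512
  outer loop
   vertex 1.6 4.8 3.4
   vertex 2.2 2.8 1.0
   vertex 0.2 5.2 5.8
  endloop
 endfacet
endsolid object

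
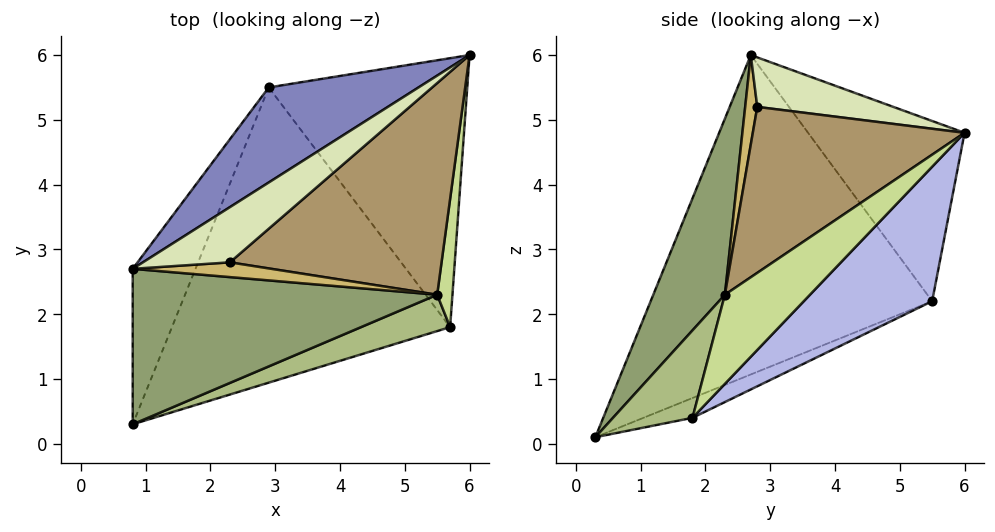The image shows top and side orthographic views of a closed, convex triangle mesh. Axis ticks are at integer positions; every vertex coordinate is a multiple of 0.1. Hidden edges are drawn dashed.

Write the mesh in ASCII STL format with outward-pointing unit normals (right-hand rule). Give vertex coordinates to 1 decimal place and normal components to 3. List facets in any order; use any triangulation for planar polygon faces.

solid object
 facet normal -0.887 0.428 -0.174
  outer loop
   vertex 2.9 5.5 2.2
   vertex 0.8 0.3 0.1
   vertex 0.8 2.7 6.0
  endloop
 endfacet
 facet normal -0.438 0.822 0.364
  outer loop
   vertex 2.9 5.5 2.2
   vertex 0.8 2.7 6.0
   vertex 6.0 6.0 4.8
  endloop
 endfacet
 facet normal -0.065 0.396 -0.916
  outer loop
   vertex 2.9 5.5 2.2
   vertex 5.7 1.8 0.4
   vertex 0.8 0.3 0.1
  endloop
 endfacet
 facet normal 0.432 0.637 -0.638
  outer loop
   vertex 2.9 5.5 2.2
   vertex 6.0 6.0 4.8
   vertex 5.7 1.8 0.4
  endloop
 endfacet
 facet normal 0.213 -0.905 0.368
  outer loop
   vertex 5.5 2.3 2.3
   vertex 0.8 2.7 6.0
   vertex 0.8 0.3 0.1
  endloop
 endfacet
 facet normal 0.266 -0.925 0.271
  outer loop
   vertex 5.5 2.3 2.3
   vertex 0.8 0.3 0.1
   vertex 5.7 1.8 0.4
  endloop
 endfacet
 facet normal 0.957 -0.240 0.164
  outer loop
   vertex 5.5 2.3 2.3
   vertex 5.7 1.8 0.4
   vertex 6.0 6.0 4.8
  endloop
 endfacet
 facet normal 0.449 -0.420 0.789
  outer loop
   vertex 2.3 2.8 5.2
   vertex 6.0 6.0 4.8
   vertex 0.8 2.7 6.0
  endloop
 endfacet
 facet normal 0.526 -0.524 0.670
  outer loop
   vertex 2.3 2.8 5.2
   vertex 5.5 2.3 2.3
   vertex 6.0 6.0 4.8
  endloop
 endfacet
 facet normal 0.314 -0.815 0.487
  outer loop
   vertex 2.3 2.8 5.2
   vertex 0.8 2.7 6.0
   vertex 5.5 2.3 2.3
  endloop
 endfacet
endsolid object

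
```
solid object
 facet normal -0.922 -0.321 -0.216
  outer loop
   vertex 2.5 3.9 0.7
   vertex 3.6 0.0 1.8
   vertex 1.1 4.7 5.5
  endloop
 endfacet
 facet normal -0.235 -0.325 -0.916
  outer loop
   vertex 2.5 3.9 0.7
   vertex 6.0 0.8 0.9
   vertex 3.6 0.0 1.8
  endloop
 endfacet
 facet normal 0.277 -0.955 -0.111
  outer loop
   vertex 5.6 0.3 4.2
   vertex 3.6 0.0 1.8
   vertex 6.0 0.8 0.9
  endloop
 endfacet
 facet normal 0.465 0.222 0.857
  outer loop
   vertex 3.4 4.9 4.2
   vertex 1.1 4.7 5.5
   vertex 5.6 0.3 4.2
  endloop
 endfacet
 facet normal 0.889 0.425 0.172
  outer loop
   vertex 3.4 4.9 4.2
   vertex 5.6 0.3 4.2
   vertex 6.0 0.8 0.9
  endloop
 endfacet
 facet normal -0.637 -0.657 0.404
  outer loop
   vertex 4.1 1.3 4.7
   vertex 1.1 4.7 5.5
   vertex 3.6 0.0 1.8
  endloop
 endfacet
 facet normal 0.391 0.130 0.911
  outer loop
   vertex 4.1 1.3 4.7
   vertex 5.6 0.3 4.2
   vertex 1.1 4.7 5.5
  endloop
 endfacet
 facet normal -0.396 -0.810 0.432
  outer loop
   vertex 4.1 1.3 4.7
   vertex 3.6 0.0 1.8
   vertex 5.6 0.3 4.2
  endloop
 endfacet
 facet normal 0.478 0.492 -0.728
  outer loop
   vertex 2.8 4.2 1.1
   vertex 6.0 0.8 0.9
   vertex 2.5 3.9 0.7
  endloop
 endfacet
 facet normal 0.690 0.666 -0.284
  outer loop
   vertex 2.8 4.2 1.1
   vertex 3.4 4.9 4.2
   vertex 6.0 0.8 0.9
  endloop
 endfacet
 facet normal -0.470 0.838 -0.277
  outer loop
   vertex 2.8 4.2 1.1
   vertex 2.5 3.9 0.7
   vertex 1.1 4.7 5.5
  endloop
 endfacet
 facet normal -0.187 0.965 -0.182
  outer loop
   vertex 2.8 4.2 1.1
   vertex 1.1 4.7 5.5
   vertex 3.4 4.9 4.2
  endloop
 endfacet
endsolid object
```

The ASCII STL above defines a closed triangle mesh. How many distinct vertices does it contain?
8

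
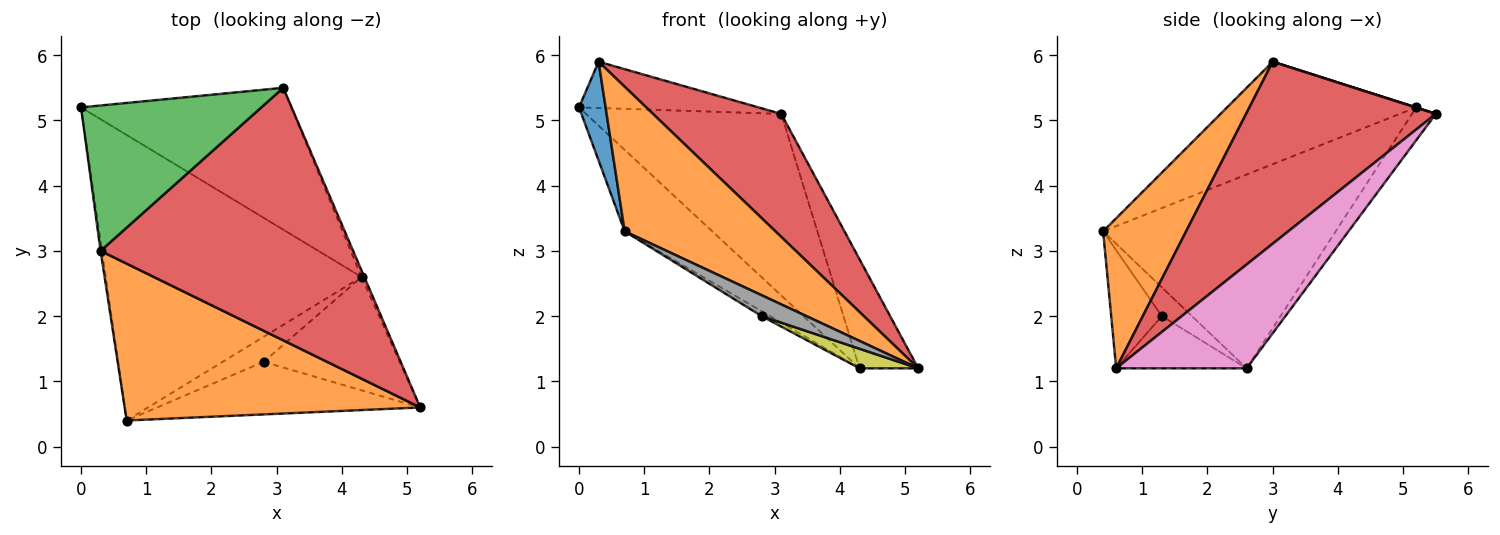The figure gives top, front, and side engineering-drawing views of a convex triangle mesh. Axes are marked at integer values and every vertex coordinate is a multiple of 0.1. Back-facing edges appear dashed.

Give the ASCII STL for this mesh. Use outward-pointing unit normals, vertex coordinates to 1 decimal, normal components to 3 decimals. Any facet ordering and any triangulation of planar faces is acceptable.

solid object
 facet normal -0.990 -0.139 -0.013
  outer loop
   vertex 0.3 3.0 5.9
   vertex 0.0 5.2 5.2
   vertex 0.7 0.4 3.3
  endloop
 endfacet
 facet normal 0.350 -0.635 0.689
  outer loop
   vertex 0.3 3.0 5.9
   vertex 0.7 0.4 3.3
   vertex 5.2 0.6 1.2
  endloop
 endfacet
 facet normal 0.001 0.303 0.953
  outer loop
   vertex 3.1 5.5 5.1
   vertex 0.0 5.2 5.2
   vertex 0.3 3.0 5.9
  endloop
 endfacet
 facet normal 0.544 -0.368 0.755
  outer loop
   vertex 3.1 5.5 5.1
   vertex 0.3 3.0 5.9
   vertex 5.2 0.6 1.2
  endloop
 endfacet
 facet normal -0.589 0.222 -0.777
  outer loop
   vertex 4.3 2.6 1.2
   vertex 0.7 0.4 3.3
   vertex 0.0 5.2 5.2
  endloop
 endfacet
 facet normal -0.096 0.784 -0.613
  outer loop
   vertex 4.3 2.6 1.2
   vertex 0.0 5.2 5.2
   vertex 3.1 5.5 5.1
  endloop
 endfacet
 facet normal 0.912 0.410 -0.025
  outer loop
   vertex 4.3 2.6 1.2
   vertex 3.1 5.5 5.1
   vertex 5.2 0.6 1.2
  endloop
 endfacet
 facet normal -0.385 -0.340 -0.858
  outer loop
   vertex 2.8 1.3 2.0
   vertex 5.2 0.6 1.2
   vertex 0.7 0.4 3.3
  endloop
 endfacet
 facet normal -0.354 -0.159 -0.922
  outer loop
   vertex 2.8 1.3 2.0
   vertex 4.3 2.6 1.2
   vertex 5.2 0.6 1.2
  endloop
 endfacet
 facet normal -0.568 0.158 -0.808
  outer loop
   vertex 2.8 1.3 2.0
   vertex 0.7 0.4 3.3
   vertex 4.3 2.6 1.2
  endloop
 endfacet
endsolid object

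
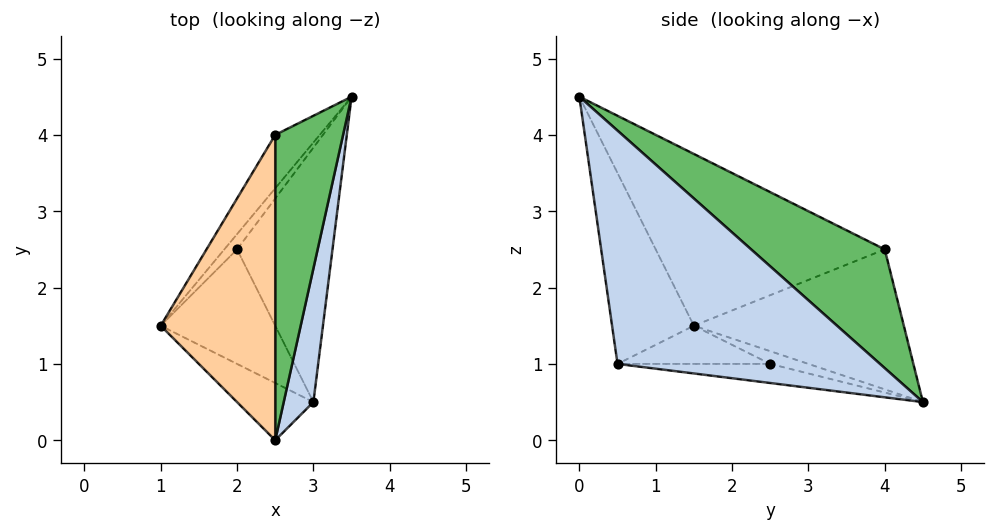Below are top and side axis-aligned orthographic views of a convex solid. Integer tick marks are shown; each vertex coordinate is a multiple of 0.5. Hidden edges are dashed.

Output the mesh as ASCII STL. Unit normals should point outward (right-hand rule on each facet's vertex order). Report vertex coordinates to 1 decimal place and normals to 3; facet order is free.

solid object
 facet normal -0.477 -0.858 -0.191
  outer loop
   vertex 3.0 0.5 1.0
   vertex 2.5 0.0 4.5
   vertex 1.0 1.5 1.5
  endloop
 endfacet
 facet normal 0.986 -0.108 0.126
  outer loop
   vertex 3.0 0.5 1.0
   vertex 3.5 4.5 0.5
   vertex 2.5 0.0 4.5
  endloop
 endfacet
 facet normal -0.783 0.570 -0.249
  outer loop
   vertex 2.5 4.0 2.5
   vertex 3.5 4.5 0.5
   vertex 1.0 1.5 1.5
  endloop
 endfacet
 facet normal -0.802 0.267 0.535
  outer loop
   vertex 2.5 4.0 2.5
   vertex 1.0 1.5 1.5
   vertex 2.5 0.0 4.5
  endloop
 endfacet
 facet normal 0.843 0.241 0.482
  outer loop
   vertex 2.5 4.0 2.5
   vertex 2.5 0.0 4.5
   vertex 3.5 4.5 0.5
  endloop
 endfacet
 facet normal -0.667 0.333 -0.667
  outer loop
   vertex 2.0 2.5 1.0
   vertex 1.0 1.5 1.5
   vertex 3.5 4.5 0.5
  endloop
 endfacet
 facet normal -0.312 -0.156 -0.937
  outer loop
   vertex 2.0 2.5 1.0
   vertex 3.0 0.5 1.0
   vertex 1.0 1.5 1.5
  endloop
 endfacet
 facet normal -0.195 -0.098 -0.976
  outer loop
   vertex 2.0 2.5 1.0
   vertex 3.5 4.5 0.5
   vertex 3.0 0.5 1.0
  endloop
 endfacet
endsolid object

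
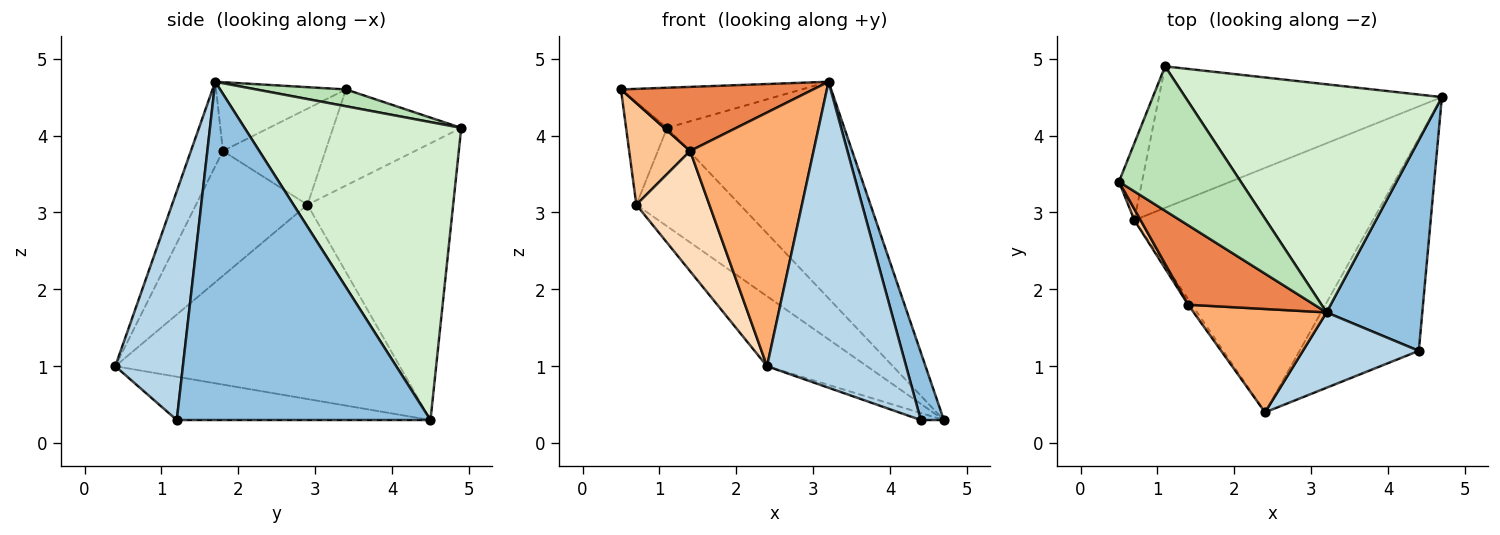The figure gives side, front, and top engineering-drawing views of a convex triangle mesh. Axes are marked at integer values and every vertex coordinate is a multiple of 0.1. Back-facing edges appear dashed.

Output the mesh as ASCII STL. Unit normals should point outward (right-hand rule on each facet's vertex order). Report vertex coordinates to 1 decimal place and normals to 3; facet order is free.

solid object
 facet normal -0.341 0.031 -0.939
  outer loop
   vertex 4.4 1.2 0.3
   vertex 2.4 0.4 1.0
   vertex 4.7 4.5 0.3
  endloop
 endfacet
 facet normal 0.959 -0.087 0.271
  outer loop
   vertex 4.4 1.2 0.3
   vertex 4.7 4.5 0.3
   vertex 3.2 1.7 4.7
  endloop
 endfacet
 facet normal 0.427 -0.878 0.216
  outer loop
   vertex 4.4 1.2 0.3
   vertex 3.2 1.7 4.7
   vertex 2.4 0.4 1.0
  endloop
 endfacet
 facet normal -0.617 0.217 -0.757
  outer loop
   vertex 0.7 2.9 3.1
   vertex 4.7 4.5 0.3
   vertex 2.4 0.4 1.0
  endloop
 endfacet
 facet normal -0.390 -0.578 0.717
  outer loop
   vertex 1.4 1.8 3.8
   vertex 3.2 1.7 4.7
   vertex 0.5 3.4 4.6
  endloop
 endfacet
 facet normal -0.233 -0.901 0.367
  outer loop
   vertex 1.4 1.8 3.8
   vertex 2.4 0.4 1.0
   vertex 3.2 1.7 4.7
  endloop
 endfacet
 facet normal -0.858 -0.511 0.056
  outer loop
   vertex 1.4 1.8 3.8
   vertex 0.5 3.4 4.6
   vertex 0.7 2.9 3.1
  endloop
 endfacet
 facet normal -0.836 -0.548 -0.025
  outer loop
   vertex 1.4 1.8 3.8
   vertex 0.7 2.9 3.1
   vertex 2.4 0.4 1.0
  endloop
 endfacet
 facet normal -0.928 0.297 -0.223
  outer loop
   vertex 1.1 4.9 4.1
   vertex 0.7 2.9 3.1
   vertex 0.5 3.4 4.6
  endloop
 endfacet
 facet normal -0.626 0.445 -0.640
  outer loop
   vertex 1.1 4.9 4.1
   vertex 4.7 4.5 0.3
   vertex 0.7 2.9 3.1
  endloop
 endfacet
 facet normal 0.132 0.266 0.955
  outer loop
   vertex 1.1 4.9 4.1
   vertex 0.5 3.4 4.6
   vertex 3.2 1.7 4.7
  endloop
 endfacet
 facet normal 0.644 0.527 0.555
  outer loop
   vertex 1.1 4.9 4.1
   vertex 3.2 1.7 4.7
   vertex 4.7 4.5 0.3
  endloop
 endfacet
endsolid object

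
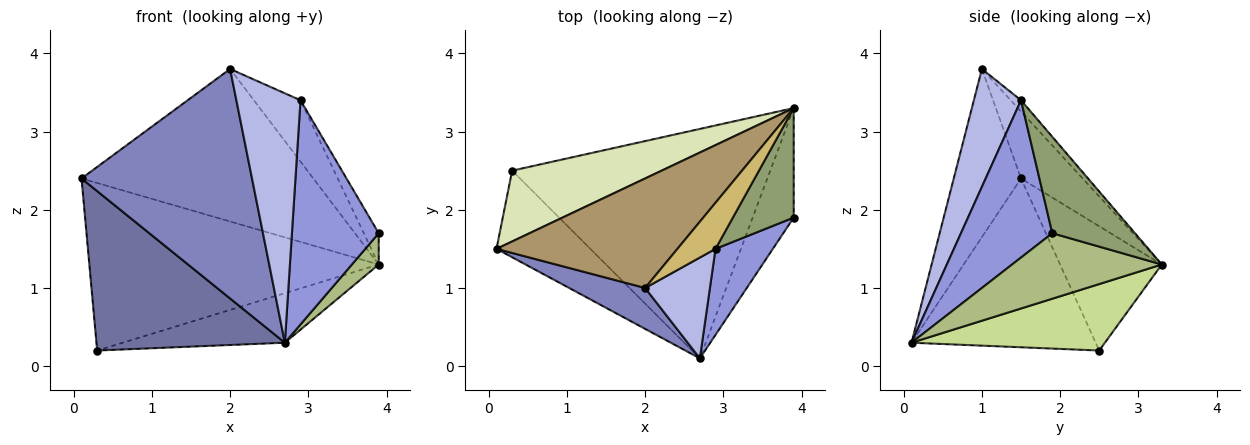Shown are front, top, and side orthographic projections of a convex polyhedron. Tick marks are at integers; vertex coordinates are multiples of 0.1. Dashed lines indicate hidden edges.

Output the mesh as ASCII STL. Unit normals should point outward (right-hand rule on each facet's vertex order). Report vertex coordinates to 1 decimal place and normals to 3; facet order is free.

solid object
 facet normal -0.651 -0.667 -0.362
  outer loop
   vertex 0.3 2.5 0.2
   vertex 2.7 0.1 0.3
   vertex 0.1 1.5 2.4
  endloop
 endfacet
 facet normal -0.362 -0.918 0.164
  outer loop
   vertex 2.0 1.0 3.8
   vertex 0.1 1.5 2.4
   vertex 2.7 0.1 0.3
  endloop
 endfacet
 facet normal 0.701 -0.666 0.256
  outer loop
   vertex 2.9 1.5 3.4
   vertex 2.7 0.1 0.3
   vertex 3.9 1.9 1.7
  endloop
 endfacet
 facet normal 0.563 -0.766 0.310
  outer loop
   vertex 2.9 1.5 3.4
   vertex 2.0 1.0 3.8
   vertex 2.7 0.1 0.3
  endloop
 endfacet
 facet normal 0.836 0.151 0.527
  outer loop
   vertex 3.9 3.3 1.3
   vertex 2.9 1.5 3.4
   vertex 3.9 1.9 1.7
  endloop
 endfacet
 facet normal 0.838 -0.150 -0.525
  outer loop
   vertex 3.9 3.3 1.3
   vertex 3.9 1.9 1.7
   vertex 2.7 0.1 0.3
  endloop
 endfacet
 facet normal 0.244 0.205 -0.948
  outer loop
   vertex 3.9 3.3 1.3
   vertex 2.7 0.1 0.3
   vertex 0.3 2.5 0.2
  endloop
 endfacet
 facet normal -0.308 0.876 0.370
  outer loop
   vertex 3.9 3.3 1.3
   vertex 0.3 2.5 0.2
   vertex 0.1 1.5 2.4
  endloop
 endfacet
 facet normal -0.211 0.794 0.570
  outer loop
   vertex 3.9 3.3 1.3
   vertex 0.1 1.5 2.4
   vertex 2.0 1.0 3.8
  endloop
 endfacet
 facet normal -0.174 0.787 0.592
  outer loop
   vertex 3.9 3.3 1.3
   vertex 2.0 1.0 3.8
   vertex 2.9 1.5 3.4
  endloop
 endfacet
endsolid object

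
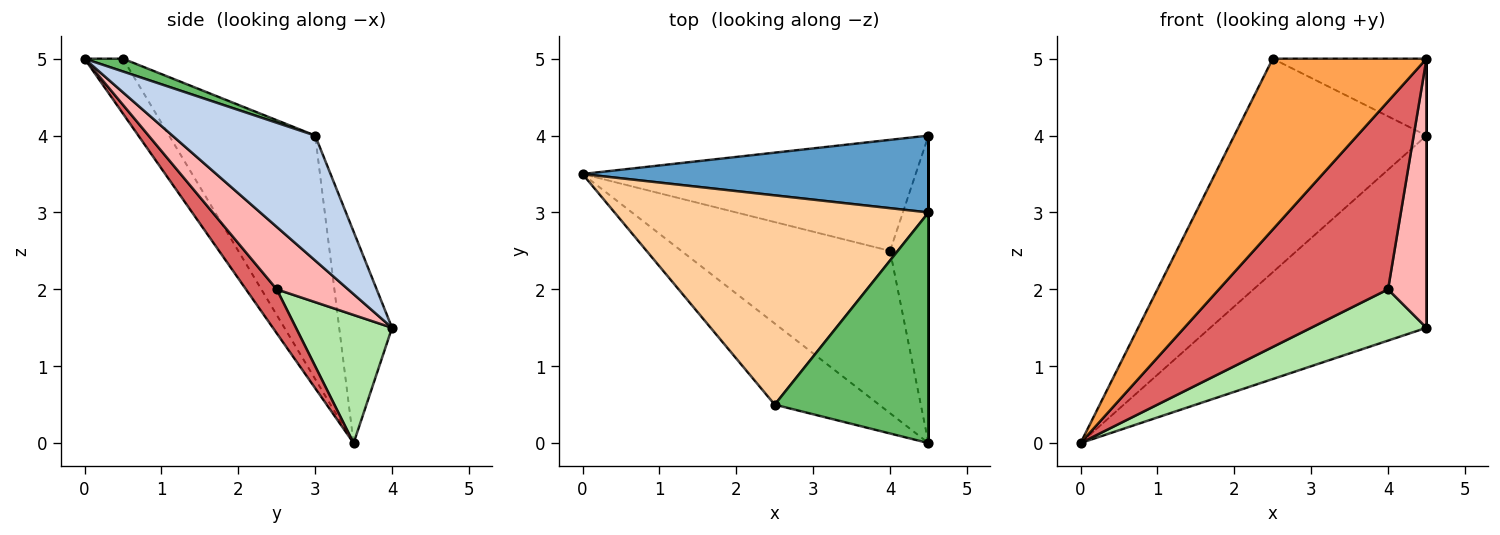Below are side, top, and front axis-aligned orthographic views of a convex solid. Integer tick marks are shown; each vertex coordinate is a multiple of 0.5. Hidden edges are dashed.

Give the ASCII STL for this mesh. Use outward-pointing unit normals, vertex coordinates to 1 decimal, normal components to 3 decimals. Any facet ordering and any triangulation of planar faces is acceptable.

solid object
 facet normal -0.221 0.905 0.362
  outer loop
   vertex 4.5 3.0 4.0
   vertex 4.5 4.0 1.5
   vertex 0.0 3.5 0.0
  endloop
 endfacet
 facet normal 1.000 0.000 0.000
  outer loop
   vertex 4.5 3.0 4.0
   vertex 4.5 0.0 5.0
   vertex 4.5 4.0 1.5
  endloop
 endfacet
 facet normal -0.220 -0.881 -0.419
  outer loop
   vertex 2.5 0.5 5.0
   vertex 0.0 3.5 0.0
   vertex 4.5 0.0 5.0
  endloop
 endfacet
 facet normal -0.477 0.628 0.615
  outer loop
   vertex 2.5 0.5 5.0
   vertex 4.5 3.0 4.0
   vertex 0.0 3.5 0.0
  endloop
 endfacet
 facet normal 0.079 0.315 0.946
  outer loop
   vertex 2.5 0.5 5.0
   vertex 4.5 0.0 5.0
   vertex 4.5 3.0 4.0
  endloop
 endfacet
 facet normal 0.330 -0.396 -0.857
  outer loop
   vertex 4.0 2.5 2.0
   vertex 0.0 3.5 0.0
   vertex 4.5 4.0 1.5
  endloop
 endfacet
 facet normal 0.136 -0.750 -0.648
  outer loop
   vertex 4.0 2.5 2.0
   vertex 4.5 0.0 5.0
   vertex 0.0 3.5 0.0
  endloop
 endfacet
 facet normal 0.774 -0.417 -0.476
  outer loop
   vertex 4.0 2.5 2.0
   vertex 4.5 4.0 1.5
   vertex 4.5 0.0 5.0
  endloop
 endfacet
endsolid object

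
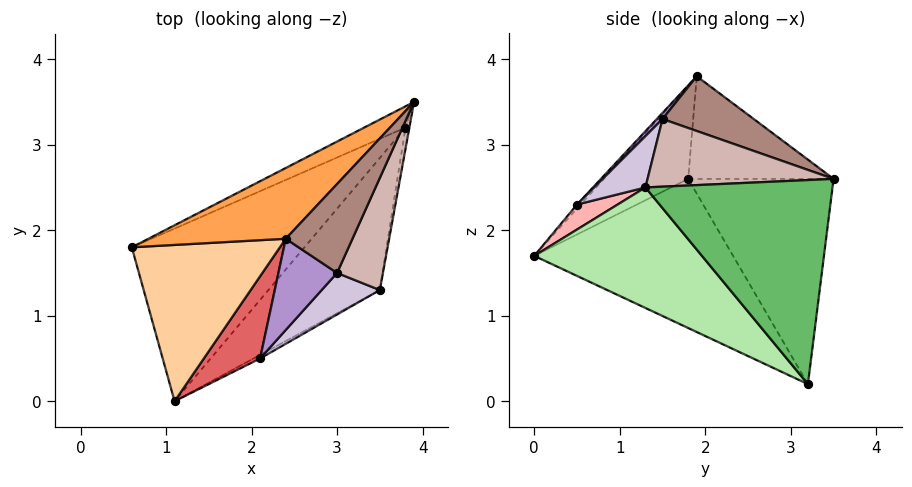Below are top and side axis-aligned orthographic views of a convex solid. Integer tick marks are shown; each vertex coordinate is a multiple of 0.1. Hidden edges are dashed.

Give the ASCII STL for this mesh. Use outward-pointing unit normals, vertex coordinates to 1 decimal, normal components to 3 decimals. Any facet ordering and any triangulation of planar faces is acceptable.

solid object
 facet normal -0.456 0.885 -0.092
  outer loop
   vertex 3.8 3.2 0.2
   vertex 0.6 1.8 2.6
   vertex 3.9 3.5 2.6
  endloop
 endfacet
 facet normal -0.641 0.193 -0.743
  outer loop
   vertex 3.8 3.2 0.2
   vertex 1.1 0.0 1.7
   vertex 0.6 1.8 2.6
  endloop
 endfacet
 facet normal -0.390 0.758 0.523
  outer loop
   vertex 2.4 1.9 3.8
   vertex 3.9 3.5 2.6
   vertex 0.6 1.8 2.6
  endloop
 endfacet
 facet normal -0.462 -0.496 0.735
  outer loop
   vertex 2.4 1.9 3.8
   vertex 0.6 1.8 2.6
   vertex 1.1 0.0 1.7
  endloop
 endfacet
 facet normal 0.984 -0.178 -0.019
  outer loop
   vertex 3.5 1.3 2.5
   vertex 3.8 3.2 0.2
   vertex 3.9 3.5 2.6
  endloop
 endfacet
 facet normal 0.536 -0.684 -0.495
  outer loop
   vertex 3.5 1.3 2.5
   vertex 1.1 0.0 1.7
   vertex 3.8 3.2 0.2
  endloop
 endfacet
 facet normal -0.049 -0.725 0.687
  outer loop
   vertex 2.1 0.5 2.3
   vertex 2.4 1.9 3.8
   vertex 1.1 0.0 1.7
  endloop
 endfacet
 facet normal 0.506 -0.852 -0.133
  outer loop
   vertex 2.1 0.5 2.3
   vertex 1.1 0.0 1.7
   vertex 3.5 1.3 2.5
  endloop
 endfacet
 facet normal 0.070 -0.736 0.673
  outer loop
   vertex 3.0 1.5 3.3
   vertex 2.4 1.9 3.8
   vertex 2.1 0.5 2.3
  endloop
 endfacet
 facet normal 0.395 -0.803 0.447
  outer loop
   vertex 3.0 1.5 3.3
   vertex 2.1 0.5 2.3
   vertex 3.5 1.3 2.5
  endloop
 endfacet
 facet normal 0.634 -0.015 0.773
  outer loop
   vertex 3.0 1.5 3.3
   vertex 3.9 3.5 2.6
   vertex 2.4 1.9 3.8
  endloop
 endfacet
 facet normal 0.815 -0.173 0.553
  outer loop
   vertex 3.0 1.5 3.3
   vertex 3.5 1.3 2.5
   vertex 3.9 3.5 2.6
  endloop
 endfacet
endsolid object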